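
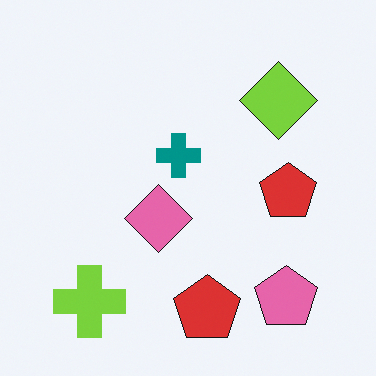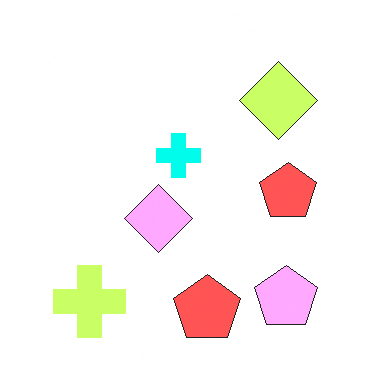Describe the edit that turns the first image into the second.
Substantially brightened.

Every pixel — background and shapes alike — is uniformly brightened.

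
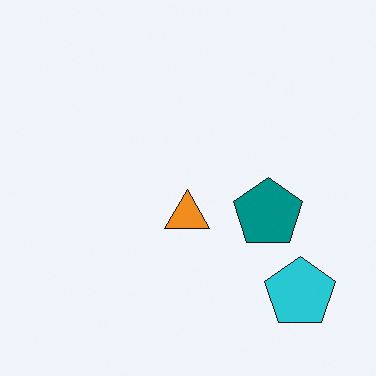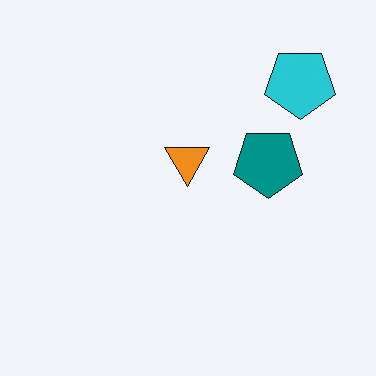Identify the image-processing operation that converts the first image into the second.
Flipped vertically (top ↔ bottom).

The cyan pentagon is in the bottom-right of the first image and the top-right of the second — shapes on opposite sides of the horizontal midline have swapped in a mirror flip.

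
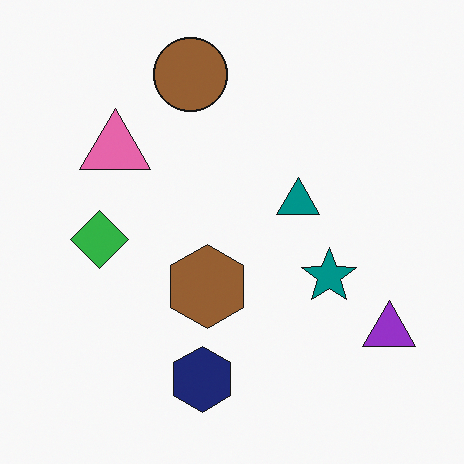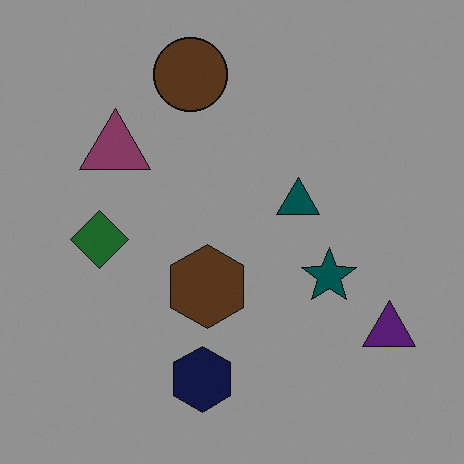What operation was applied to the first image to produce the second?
It was substantially darkened.

Every pixel — background and shapes alike — is uniformly darkened.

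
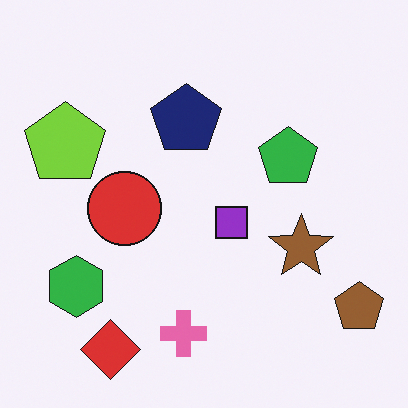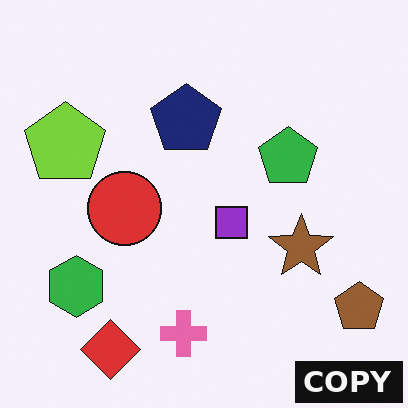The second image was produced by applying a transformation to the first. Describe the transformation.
It was watermarked with the text "COPY" in the lower-right corner.

A dark label reading "COPY" appears in the lower-right corner.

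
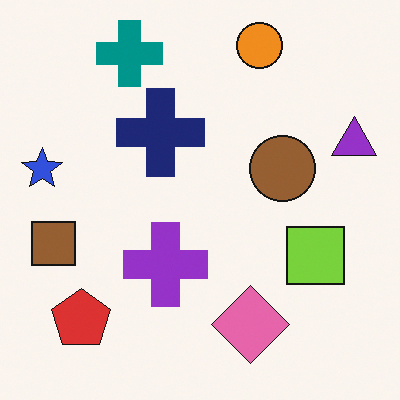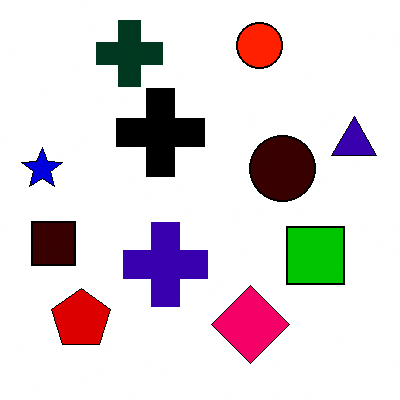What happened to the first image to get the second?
It was boosted in contrast.

Tones are pushed away from mid-grey across the whole image — a global contrast change.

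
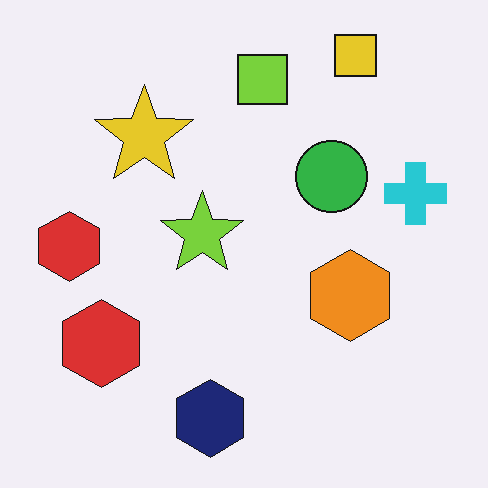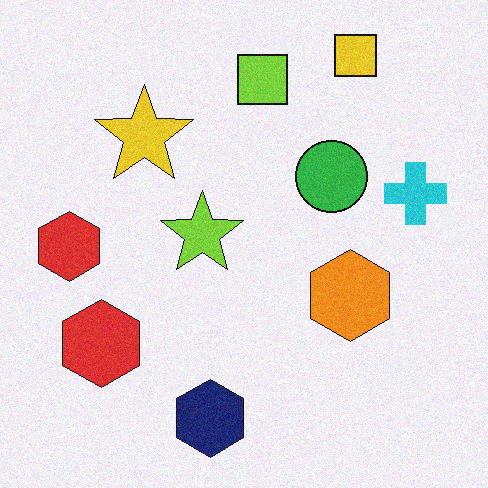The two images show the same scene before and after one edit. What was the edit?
The second image is the first degraded with light additive noise.

Random speckle covers the whole image, including the flat background.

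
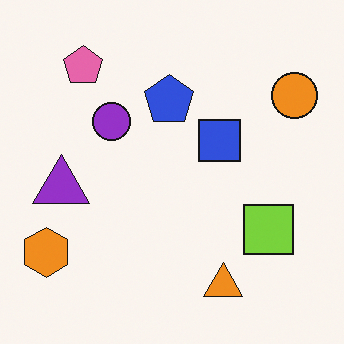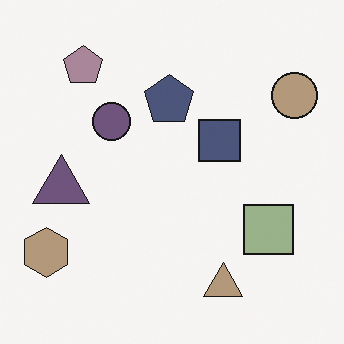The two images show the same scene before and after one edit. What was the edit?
The transformation is: made much more muted (saturation change).

All colors are more muted and greyish — a global saturation change.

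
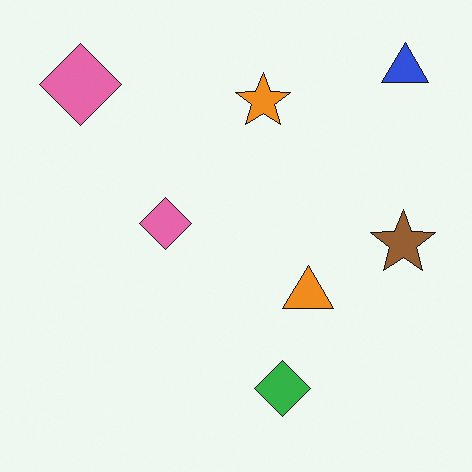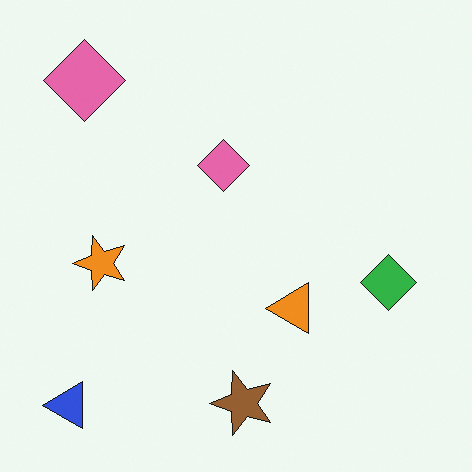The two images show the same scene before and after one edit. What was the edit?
This is the original image transposed (reflected across the top-left ↔ bottom-right diagonal).

Shapes have swapped their row and column positions — what was in the top-right is now in the bottom-left — a diagonal reflection.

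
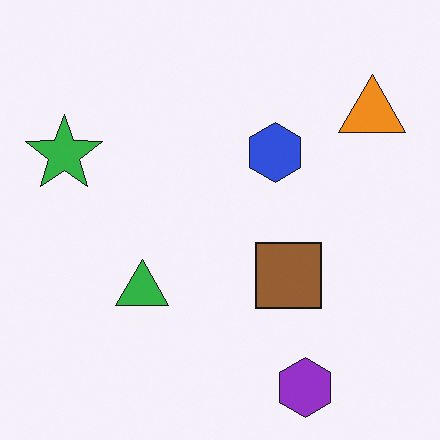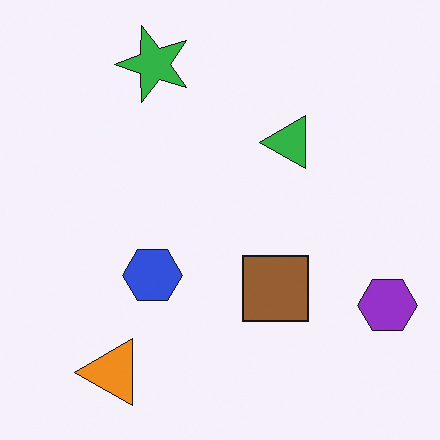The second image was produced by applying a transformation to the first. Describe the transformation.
The transformation is: transposed (reflected across the top-left ↔ bottom-right diagonal).

Shapes have swapped their row and column positions — what was in the top-right is now in the bottom-left — a diagonal reflection.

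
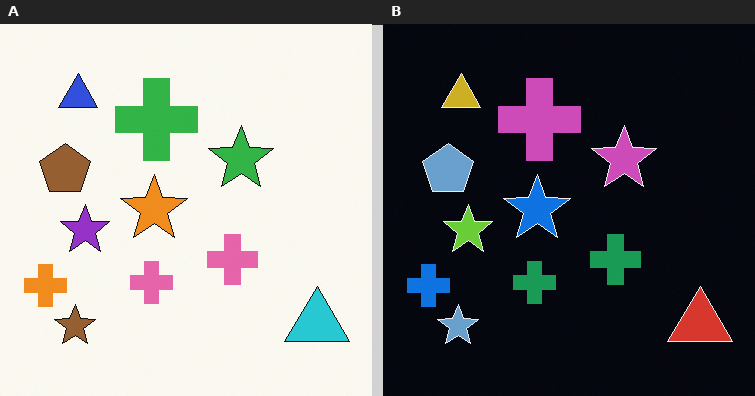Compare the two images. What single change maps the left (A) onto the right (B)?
It was color-inverted (negative).

The light background has become dark and every shape's color is its complement — a photographic negative.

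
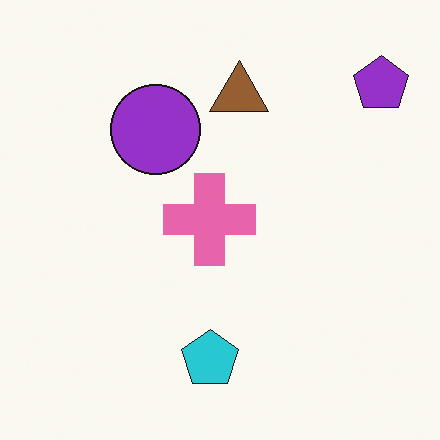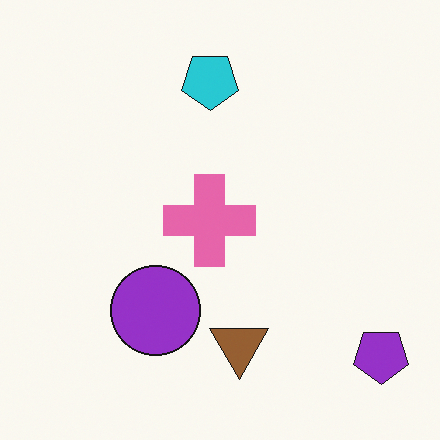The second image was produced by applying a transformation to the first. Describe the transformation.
Flipped vertically (top ↔ bottom).

The cyan pentagon is in the bottom of the first image and the top of the second — shapes on opposite sides of the horizontal midline have swapped in a mirror flip.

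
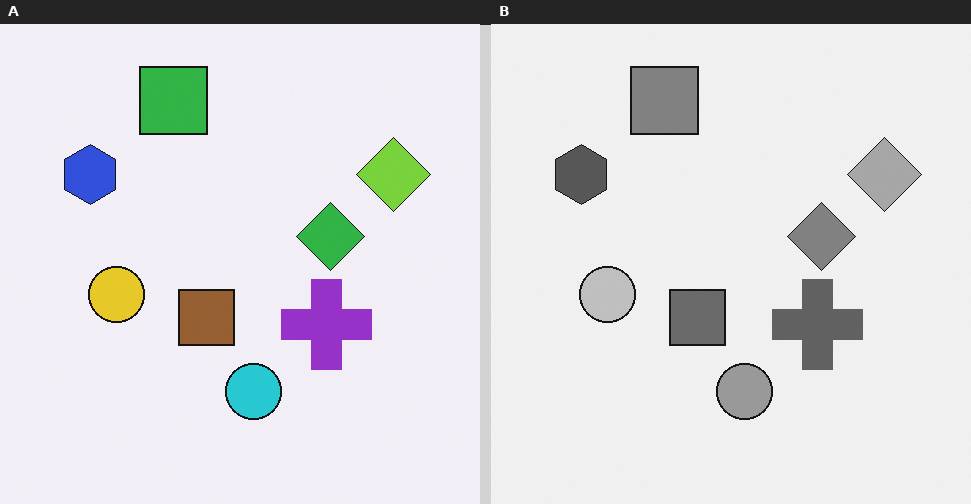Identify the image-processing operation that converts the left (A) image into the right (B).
The right (B) image is the left (A) converted to grayscale.

All color is removed — every shape is now a shade of grey.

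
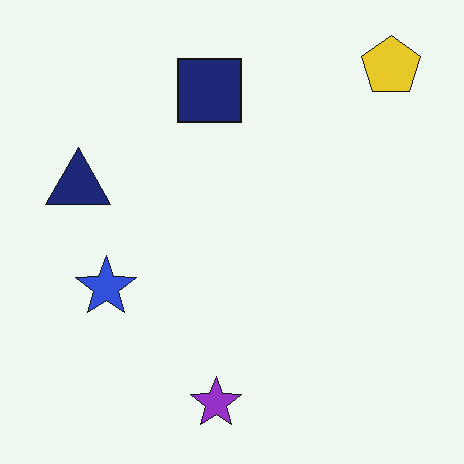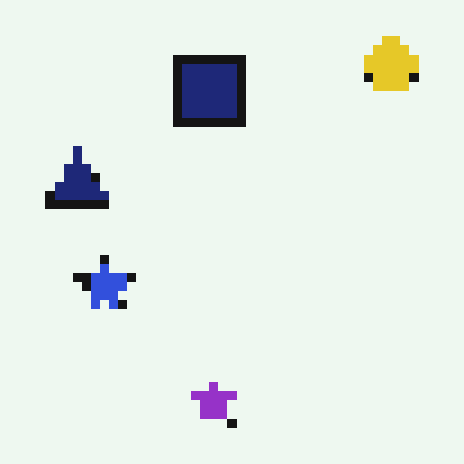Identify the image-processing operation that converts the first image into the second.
The second image is the first heavily pixelated into large blocks.

Shapes are reduced to large square blocks; fine edges and outlines are lost — a downscale-then-upscale (mosaic) effect.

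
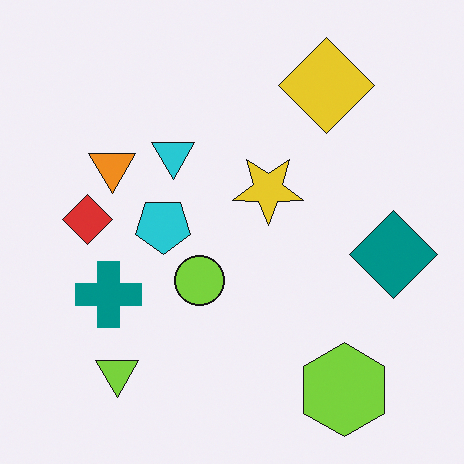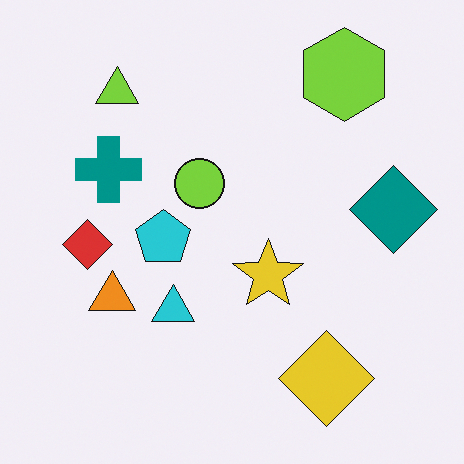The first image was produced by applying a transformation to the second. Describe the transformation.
The image was flipped vertically (top ↔ bottom).

The lime hexagon is in the top-right of the second image and the bottom-right of the first — shapes on opposite sides of the horizontal midline have swapped in a mirror flip.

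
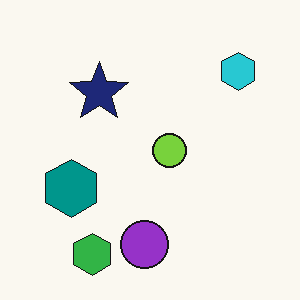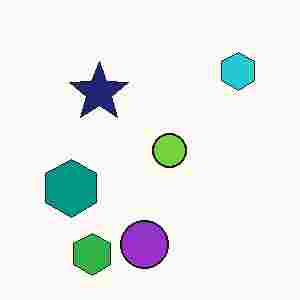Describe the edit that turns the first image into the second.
The second image is the first heavily JPEG-compressed with obvious blocking artifacts.

Blocky 8×8 compression artifacts appear around shape edges and the flat background shows ringing — characteristic JPEG degradation.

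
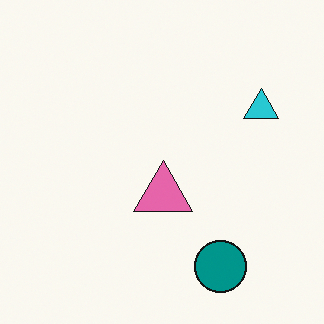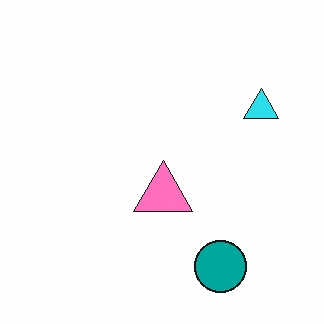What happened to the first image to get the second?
Slightly brightened.

Every pixel — background and shapes alike — is uniformly brightened.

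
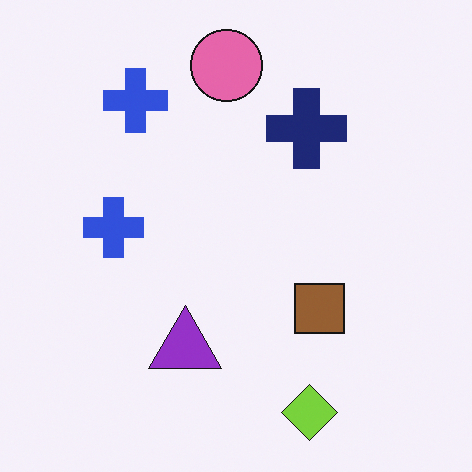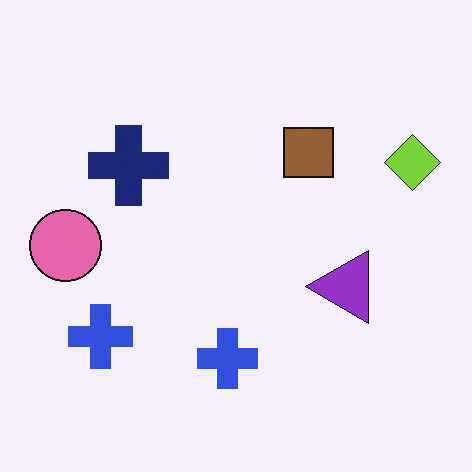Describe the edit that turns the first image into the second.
It was rotated 90° counter-clockwise.

The lime diamond sits in the bottom of the first image and the right of the second — consistent with a whole-image 90° counter-clockwise rotation.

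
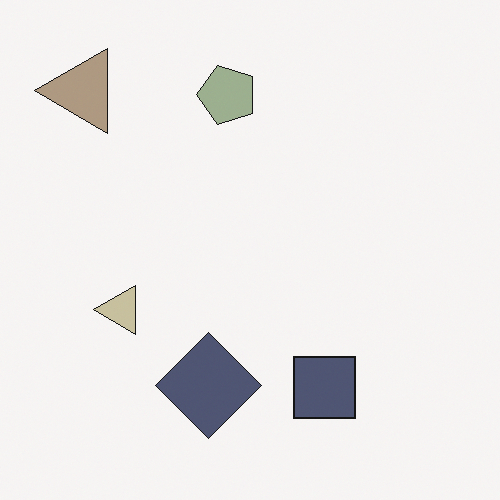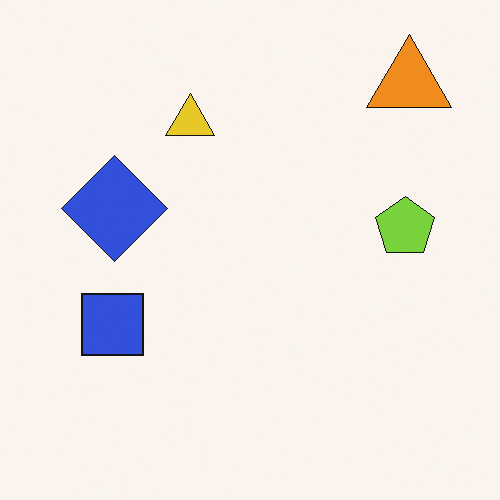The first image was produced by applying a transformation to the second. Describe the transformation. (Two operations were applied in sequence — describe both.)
The first image is the second rotated 90° counter-clockwise, then made much more muted (saturation change).

The orange triangle sits in the top-right of the second image and the top-left of the first — consistent with a whole-image 90° counter-clockwise rotation. All colors are more muted and greyish — a global saturation change.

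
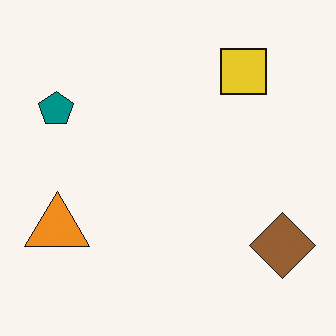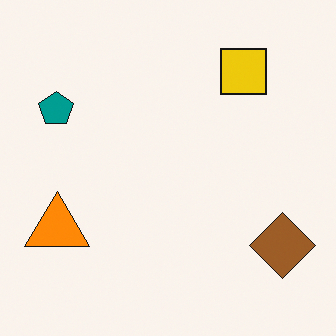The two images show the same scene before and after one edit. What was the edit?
The transformation is: slightly oversaturated.

All colors are more vivid — a global saturation change.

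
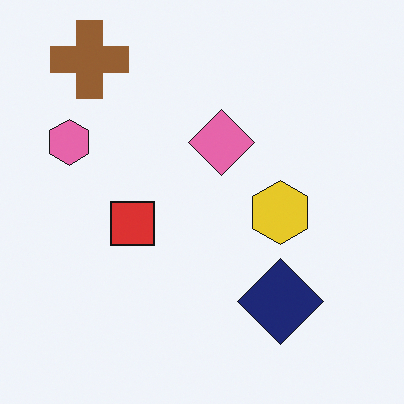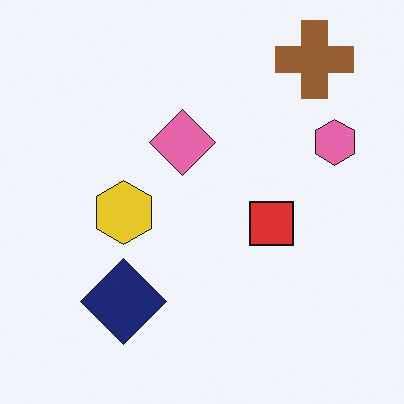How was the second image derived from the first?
The image was flipped horizontally (left ↔ right).

The pink hexagon is in the left of the first image and the right of the second — shapes on opposite sides of the vertical midline have swapped in a mirror flip.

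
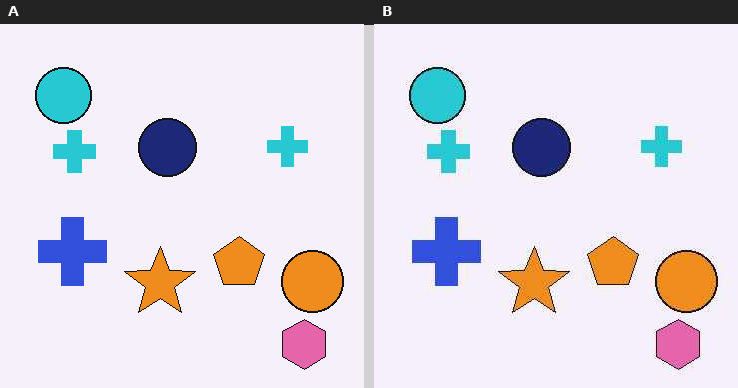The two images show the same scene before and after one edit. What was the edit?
The image was given moderate JPEG compression.

Blocky 8×8 compression artifacts appear around shape edges and the flat background shows ringing — characteristic JPEG degradation.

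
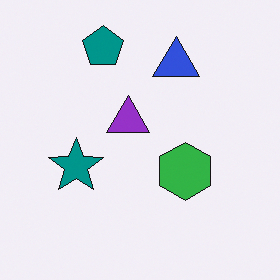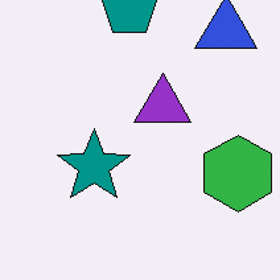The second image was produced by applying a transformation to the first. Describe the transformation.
Cropped slightly and scaled back up.

The visible shapes are larger and the field of view is narrower; shapes near the original edges may be partly or wholly outside the frame — a crop-and-rescale.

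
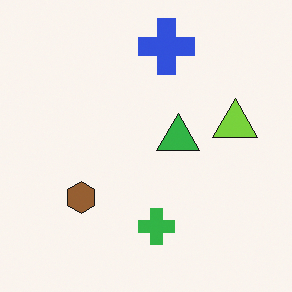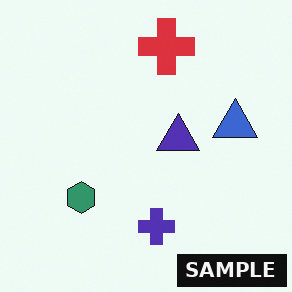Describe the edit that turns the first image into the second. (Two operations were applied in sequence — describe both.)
This is the original image hue-shifted through roughly a third of the color wheel, then watermarked with the text "SAMPLE" in the lower-right corner.

Every shape's color has rotated by the same amount around the hue wheel — a uniform hue shift. A dark label reading "SAMPLE" appears in the lower-right corner.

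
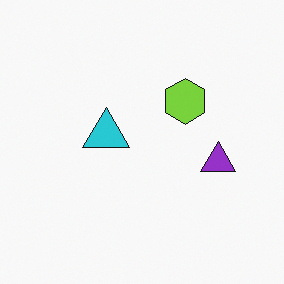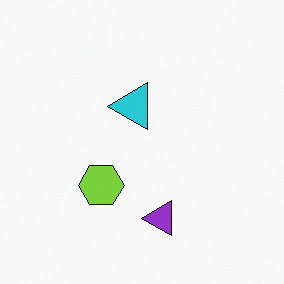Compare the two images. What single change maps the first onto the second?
The image was transposed (reflected across the top-left ↔ bottom-right diagonal).

Shapes have swapped their row and column positions — what was in the top-right is now in the bottom-left — a diagonal reflection.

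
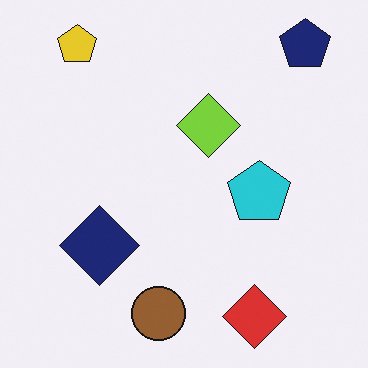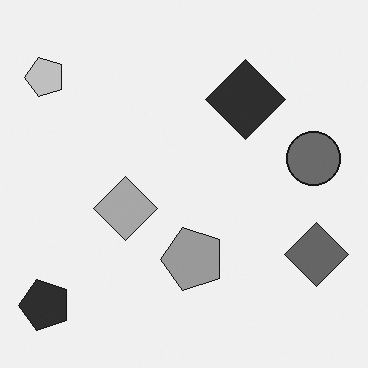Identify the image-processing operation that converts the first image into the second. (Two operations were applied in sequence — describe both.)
This is the original image transposed (reflected across the top-left ↔ bottom-right diagonal), then converted to grayscale.

Shapes have swapped their row and column positions — what was in the top-right is now in the bottom-left — a diagonal reflection. All color is removed — every shape is now a shade of grey.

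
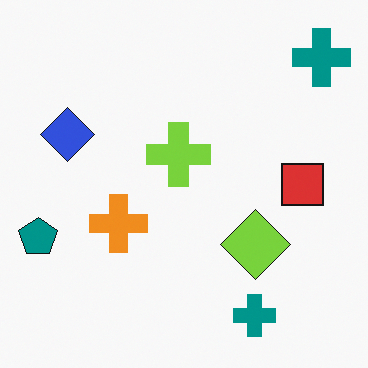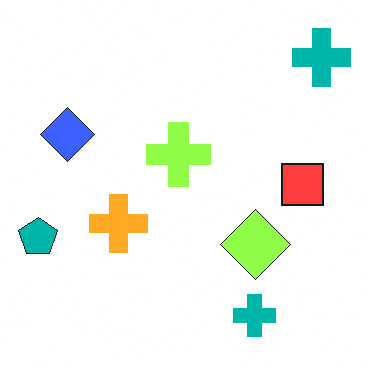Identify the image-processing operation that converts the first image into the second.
This is the original image brightened a little.

Every pixel — background and shapes alike — is uniformly brightened.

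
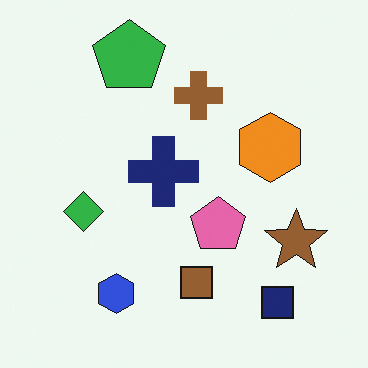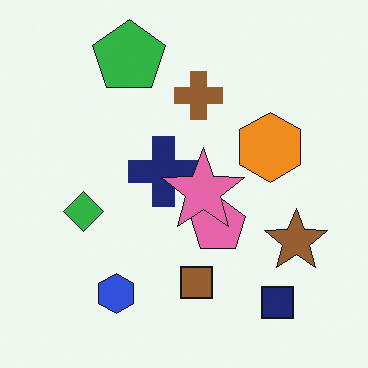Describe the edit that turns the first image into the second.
Overlaid with an additional pink star.

A pink star appears in the second image that is absent from the first.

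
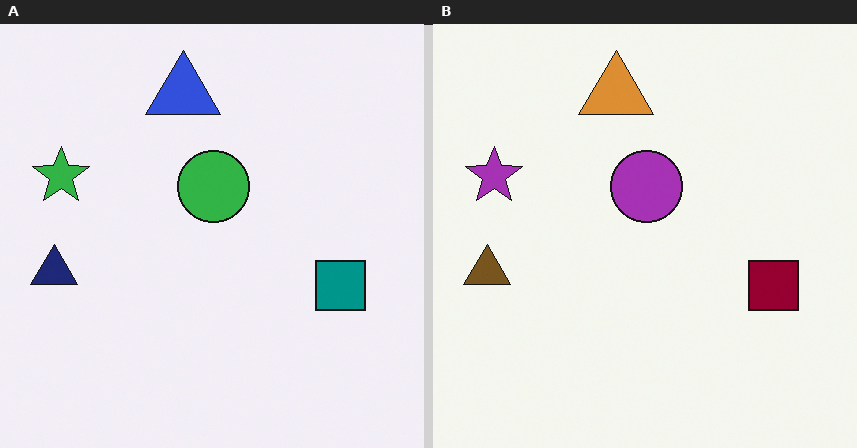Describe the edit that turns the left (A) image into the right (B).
The transformation is: hue-shifted by a large amount.

Every shape's color has rotated by the same amount around the hue wheel — a uniform hue shift.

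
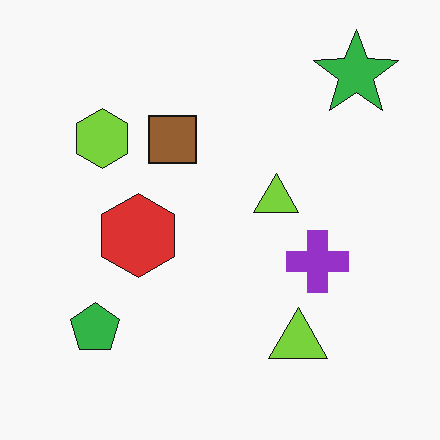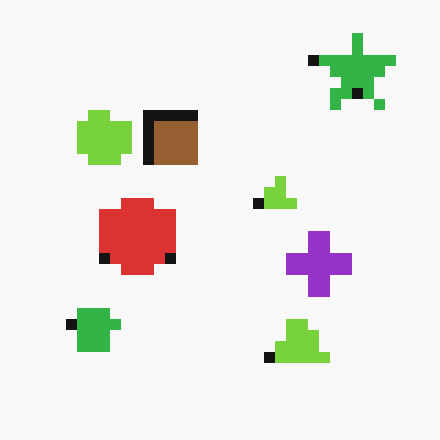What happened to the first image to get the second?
This is the original image coarsely pixelated.

Shapes are reduced to large square blocks; fine edges and outlines are lost — a downscale-then-upscale (mosaic) effect.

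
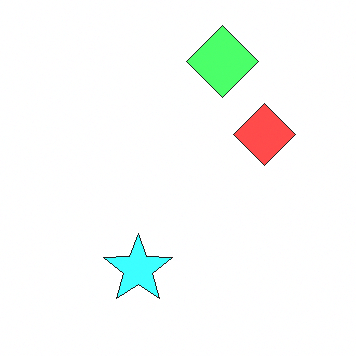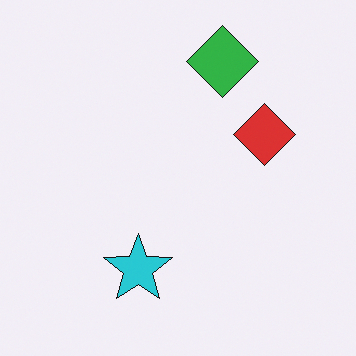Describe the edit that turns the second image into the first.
This is the original image substantially brightened.

Every pixel — background and shapes alike — is uniformly brightened.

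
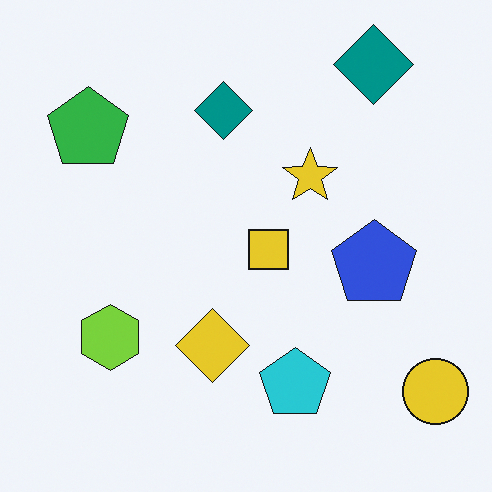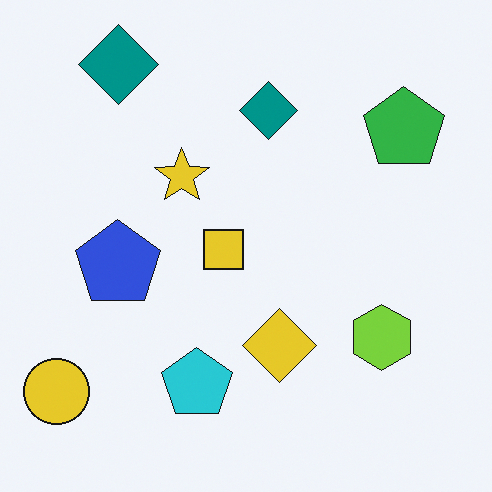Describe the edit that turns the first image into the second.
The second image is the first flipped horizontally (left ↔ right).

The yellow circle is in the bottom-right of the first image and the bottom-left of the second — shapes on opposite sides of the vertical midline have swapped in a mirror flip.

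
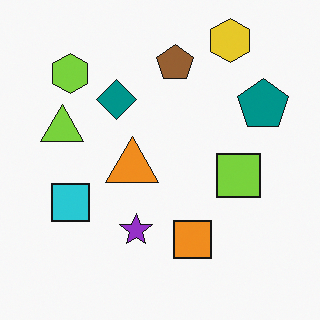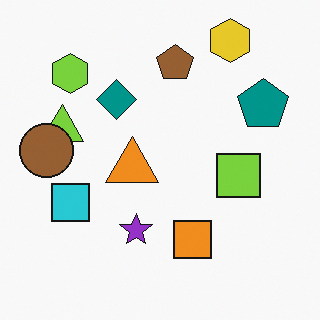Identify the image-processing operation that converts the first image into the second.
The image was overlaid with an additional brown circle.

A brown circle appears in the second image that is absent from the first.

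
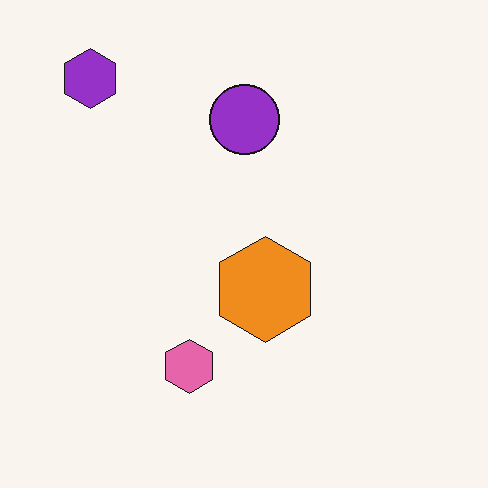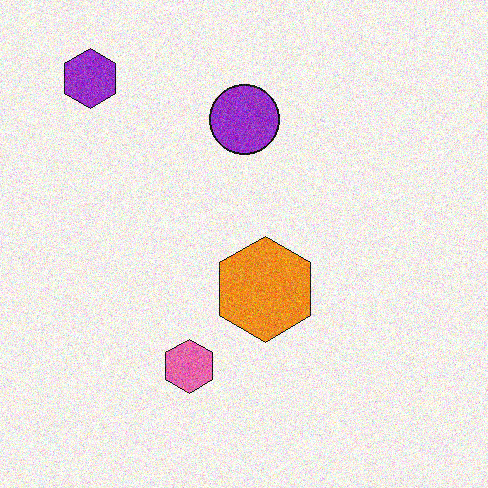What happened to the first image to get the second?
This is the original image degraded with moderate additive noise.

Random speckle covers the whole image, including the flat background.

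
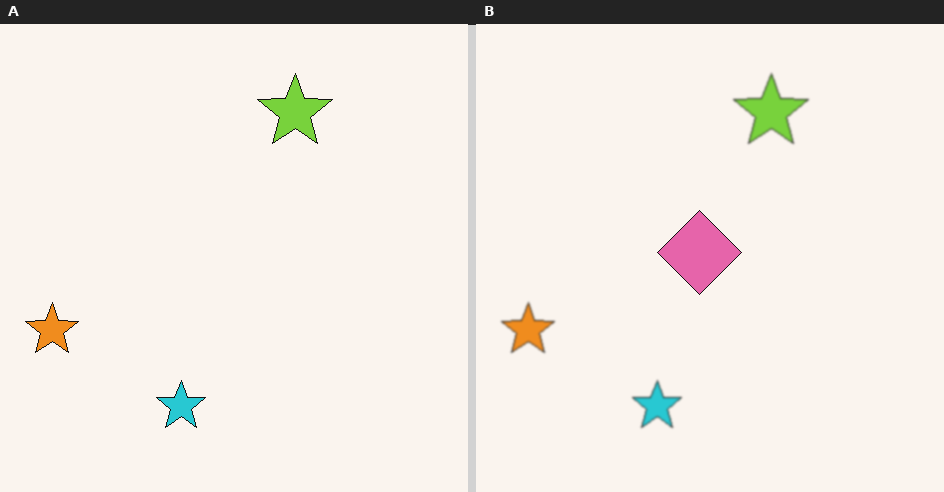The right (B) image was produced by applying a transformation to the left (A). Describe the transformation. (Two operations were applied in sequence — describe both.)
The image was given a subtle gaussian blur, then overlaid with an additional pink diamond.

Shape edges and outlines are uniformly softened across the whole image. A pink diamond appears in the right (B) image that is absent from the left (A).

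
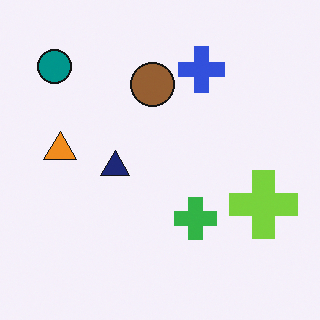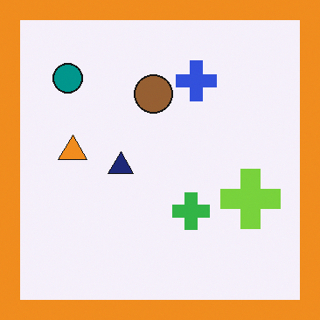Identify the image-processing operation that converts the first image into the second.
Framed with a orange border.

A solid orange frame runs around the edge of the second image, with the content slightly shrunk inside it.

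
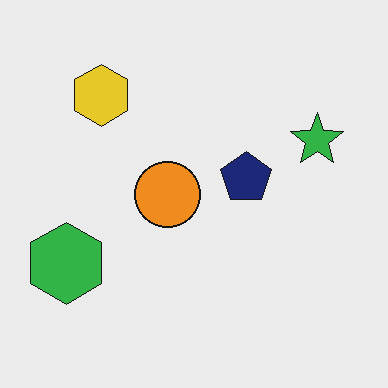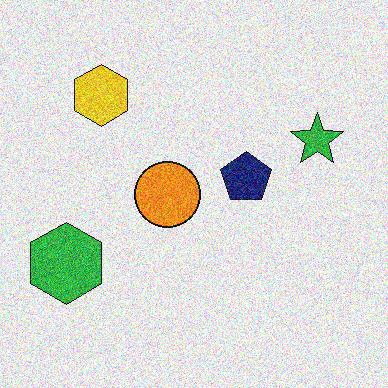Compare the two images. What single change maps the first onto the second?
Degraded with a thick layer of grain.

Random speckle covers the whole image, including the flat background.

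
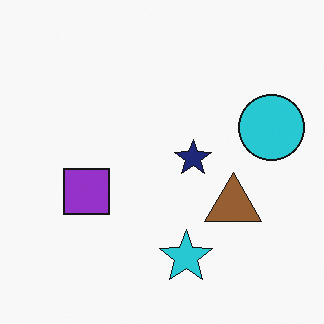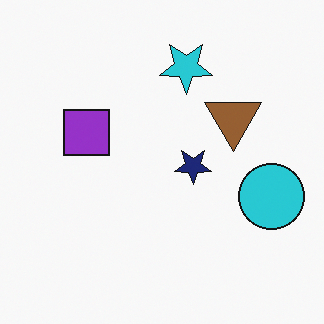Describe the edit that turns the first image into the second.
The image was flipped vertically (top ↔ bottom).

The cyan star is in the bottom of the first image and the top of the second — shapes on opposite sides of the horizontal midline have swapped in a mirror flip.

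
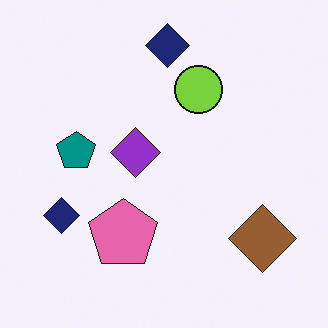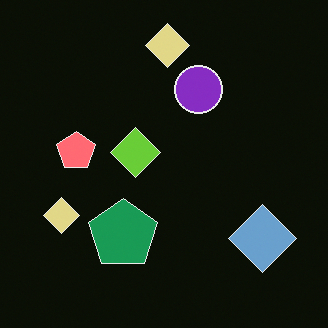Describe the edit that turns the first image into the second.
Color-inverted (negative).

The light background has become dark and every shape's color is its complement — a photographic negative.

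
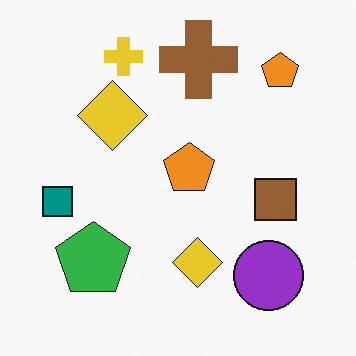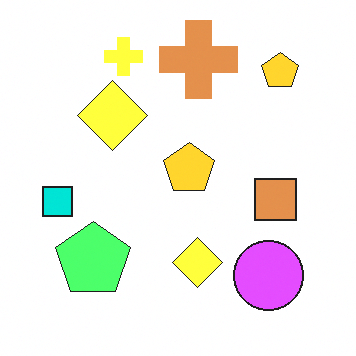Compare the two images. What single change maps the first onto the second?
Brightened a lot.

Every pixel — background and shapes alike — is uniformly brightened.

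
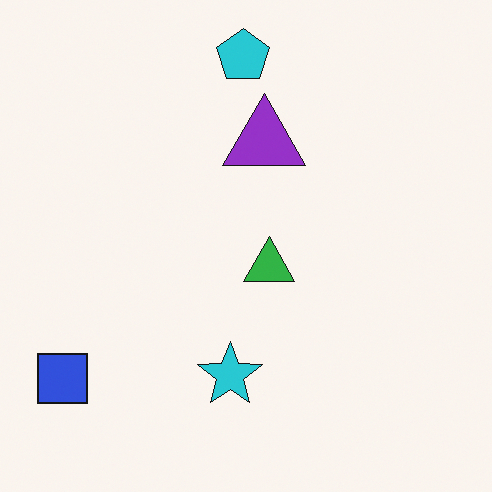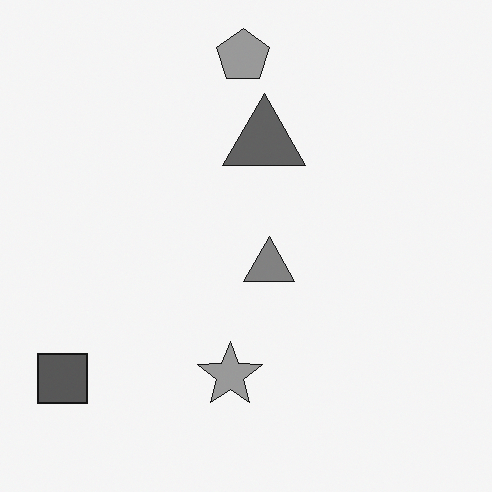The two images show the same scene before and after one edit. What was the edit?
This is the original image converted to grayscale.

All color is removed — every shape is now a shade of grey.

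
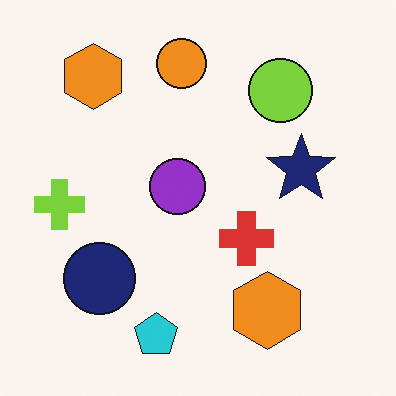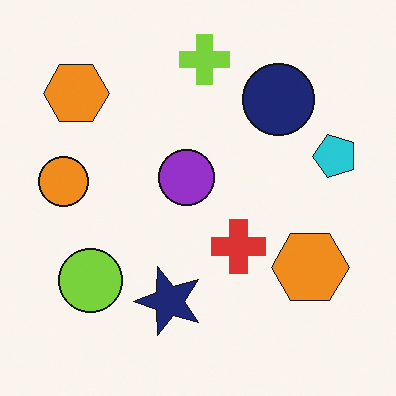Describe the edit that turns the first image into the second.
It was transposed (reflected across the top-left ↔ bottom-right diagonal).

Shapes have swapped their row and column positions — what was in the top-right is now in the bottom-left — a diagonal reflection.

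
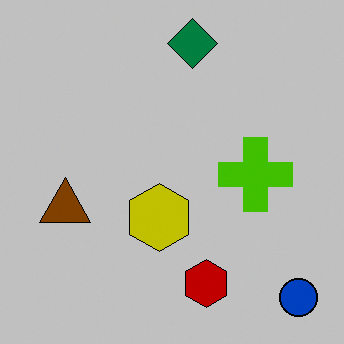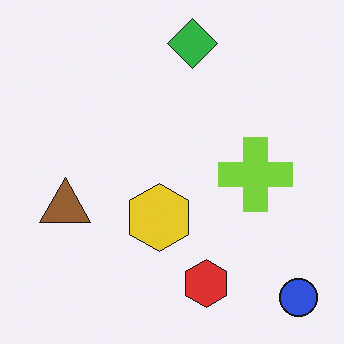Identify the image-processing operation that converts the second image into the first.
This is the original image aggressively posterized.

Each flat color has snapped to a coarser quantized level — most visibly, the near-white background has dropped to a flat grey.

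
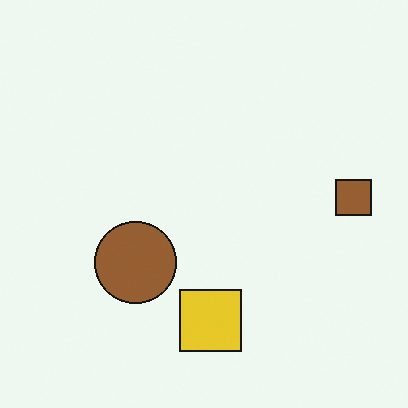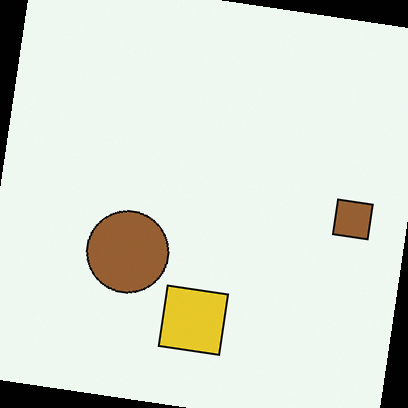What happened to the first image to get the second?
The transformation is: rotated clockwise by a slight angle.

Every shape is tilted by the same angle and the image corners show triangular fill wedges — a whole-image rotation by a non-right angle.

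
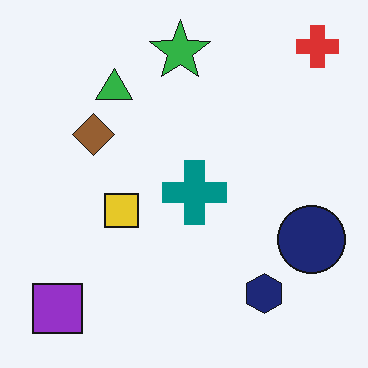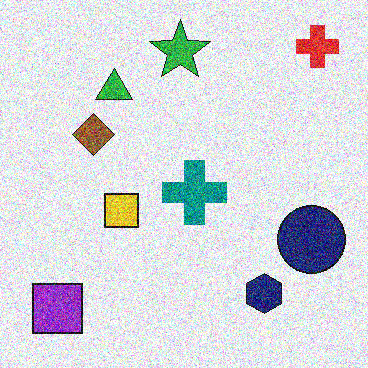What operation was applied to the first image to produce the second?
The transformation is: degraded with strong gaussian noise.

Random speckle covers the whole image, including the flat background.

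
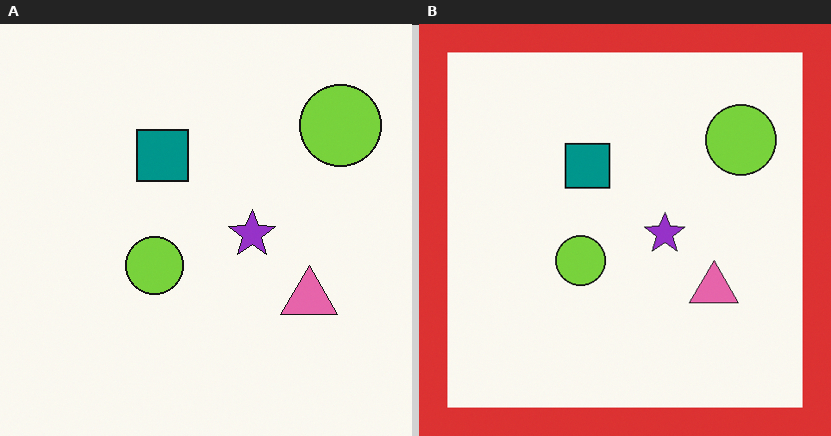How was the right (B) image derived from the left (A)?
It was framed with a red border.

A solid red frame runs around the edge of the right (B) image, with the content slightly shrunk inside it.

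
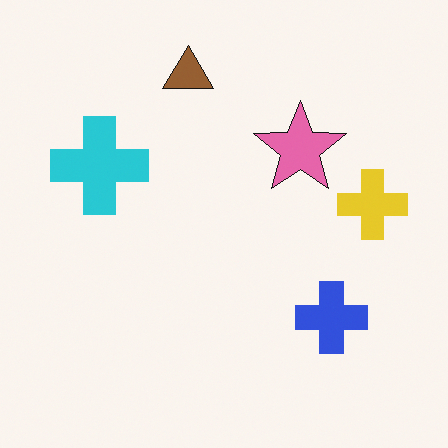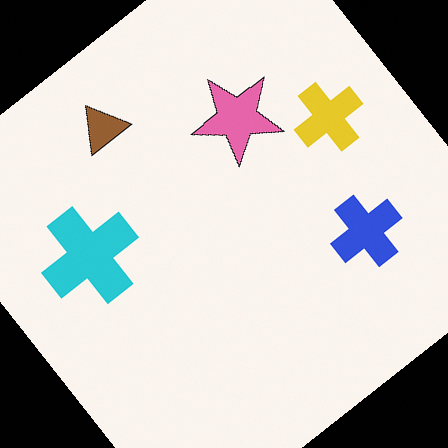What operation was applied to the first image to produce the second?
The transformation is: rotated counter-clockwise by a large amount — several tens of degrees.

Every shape is tilted by the same angle and the image corners show triangular fill wedges — a whole-image rotation by a non-right angle.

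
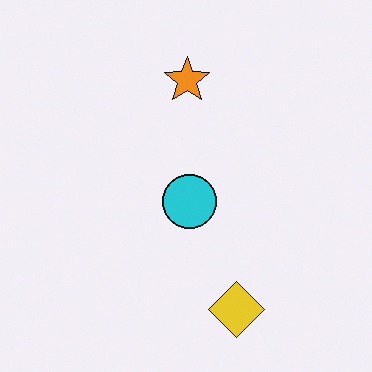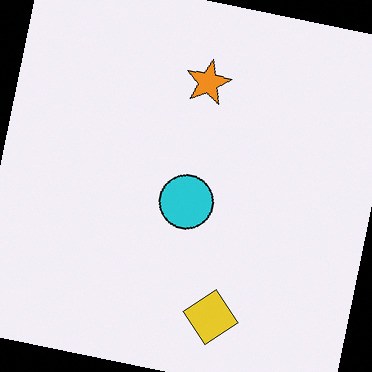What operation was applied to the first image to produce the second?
This is the original image rotated clockwise by a few degrees.

Every shape is tilted by the same angle and the image corners show triangular fill wedges — a whole-image rotation by a non-right angle.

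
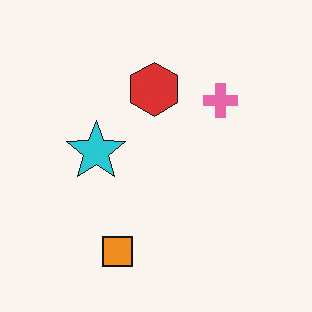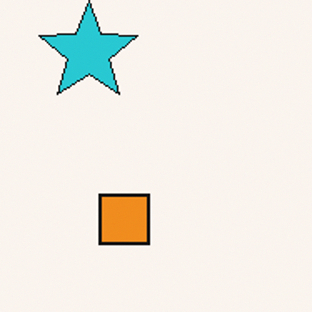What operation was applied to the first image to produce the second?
This is the original image cropped tightly and scaled back up.

The visible shapes are larger and the field of view is narrower; shapes near the original edges may be partly or wholly outside the frame — a crop-and-rescale.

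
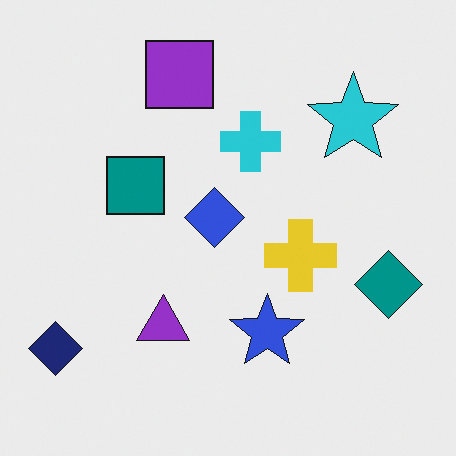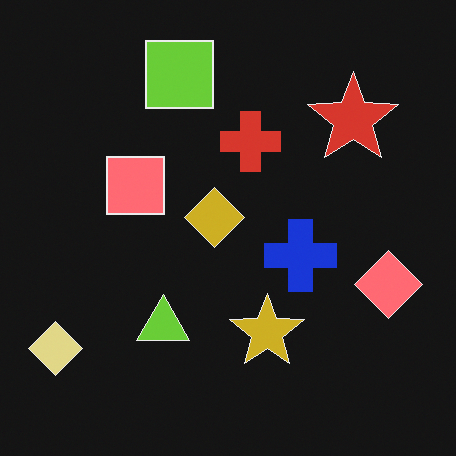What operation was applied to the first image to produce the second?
The transformation is: color-inverted (negative).

The light background has become dark and every shape's color is its complement — a photographic negative.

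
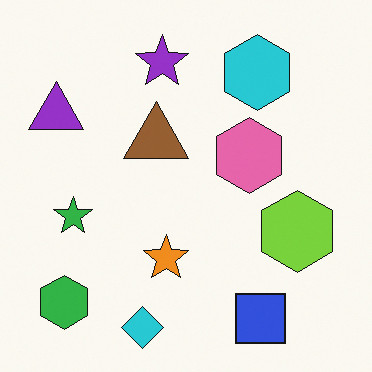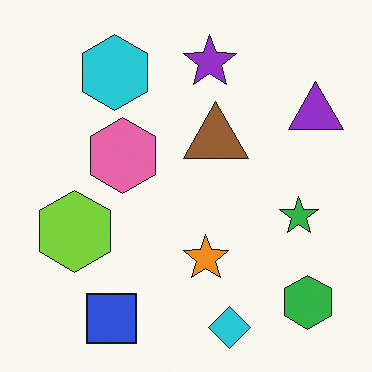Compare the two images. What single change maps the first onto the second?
It was flipped horizontally (left ↔ right).

The purple triangle is in the top-left of the first image and the top-right of the second — shapes on opposite sides of the vertical midline have swapped in a mirror flip.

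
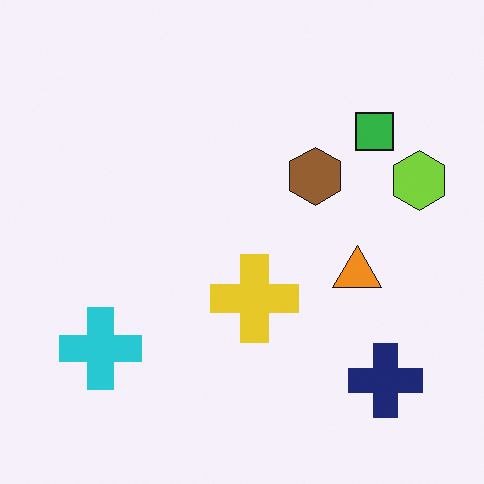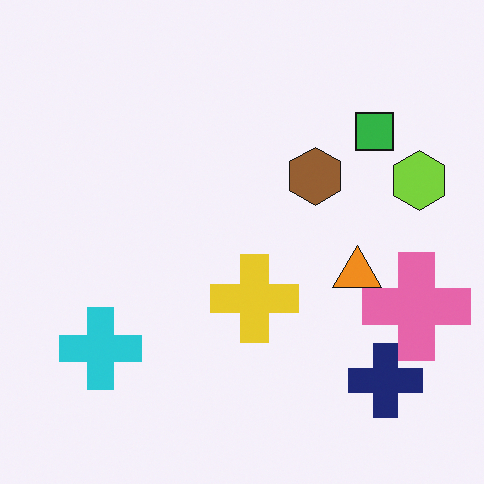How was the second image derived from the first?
This is the original image overlaid with an additional pink cross.

A pink cross appears in the second image that is absent from the first.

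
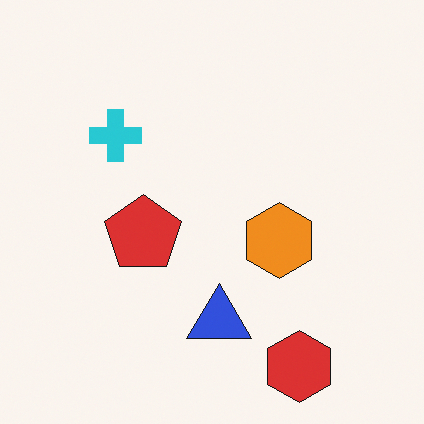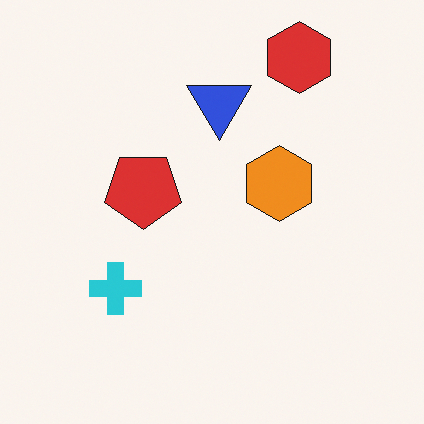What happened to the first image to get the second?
It was flipped vertically (top ↔ bottom).

The red hexagon is in the bottom-right of the first image and the top-right of the second — shapes on opposite sides of the horizontal midline have swapped in a mirror flip.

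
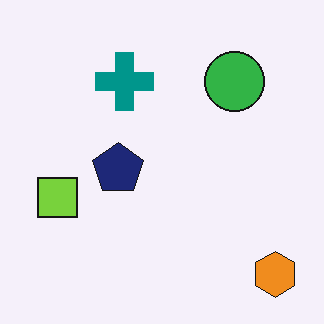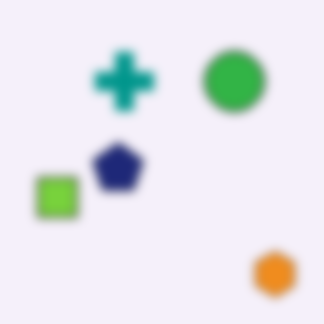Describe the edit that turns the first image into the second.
The transformation is: strongly gaussian-blurred.

Shape edges and outlines are uniformly softened across the whole image.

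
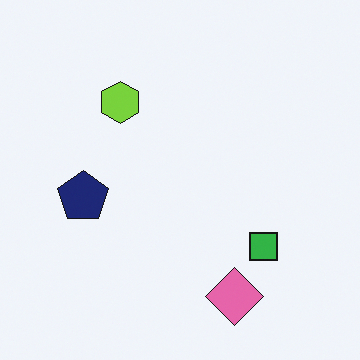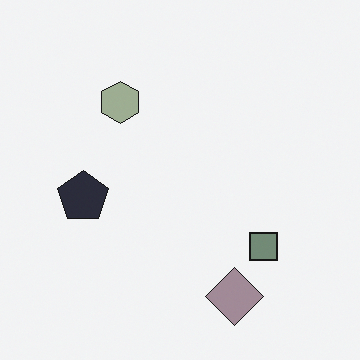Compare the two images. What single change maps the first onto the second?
The image was made much more muted (saturation change).

All colors are more muted and greyish — a global saturation change.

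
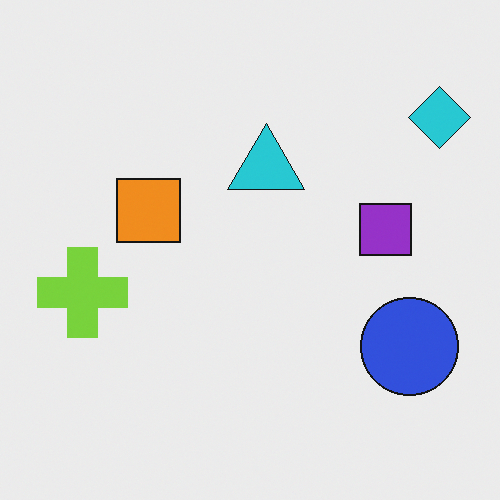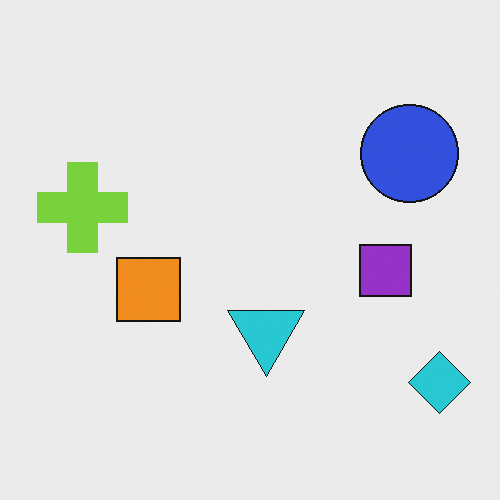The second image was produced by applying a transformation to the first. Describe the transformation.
The transformation is: flipped vertically (top ↔ bottom).

The cyan diamond is in the top-right of the first image and the bottom-right of the second — shapes on opposite sides of the horizontal midline have swapped in a mirror flip.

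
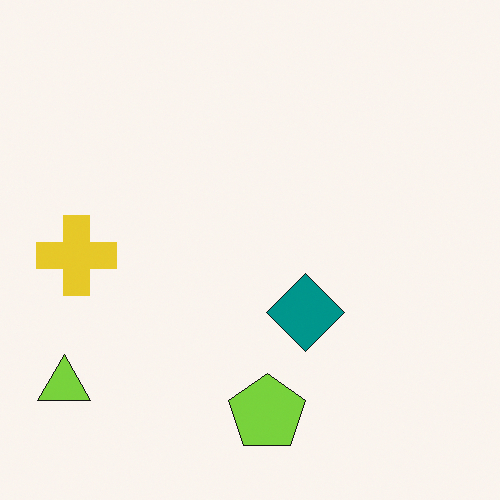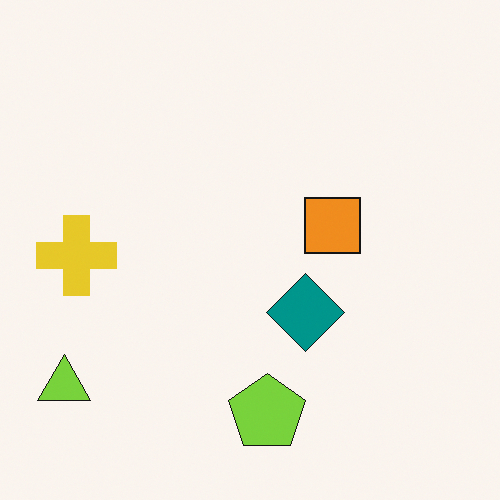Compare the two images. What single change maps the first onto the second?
The transformation is: overlaid with an additional orange square.

An orange square appears in the second image that is absent from the first.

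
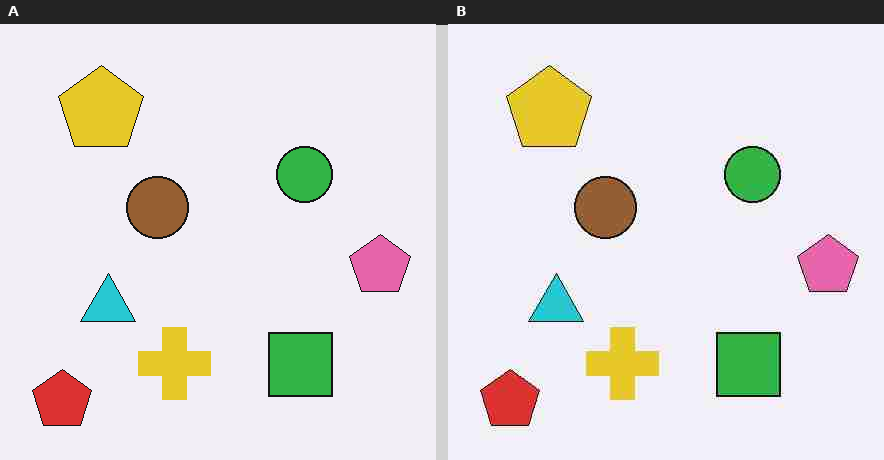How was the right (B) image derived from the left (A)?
Degraded with heavy JPEG compression.

Blocky 8×8 compression artifacts appear around shape edges and the flat background shows ringing — characteristic JPEG degradation.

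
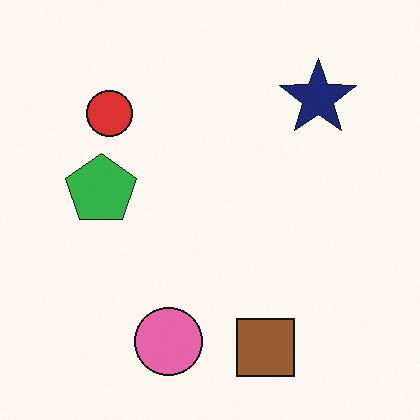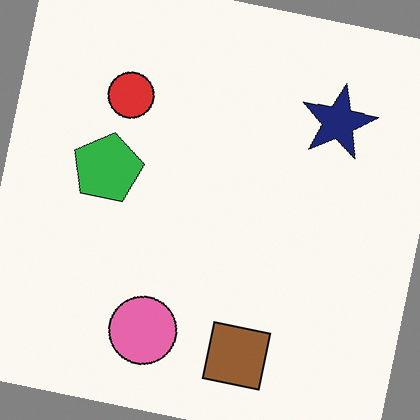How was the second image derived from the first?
It was rotated clockwise by a few degrees.

Every shape is tilted by the same angle and the image corners show triangular fill wedges — a whole-image rotation by a non-right angle.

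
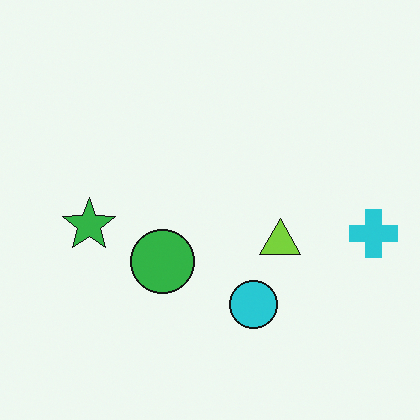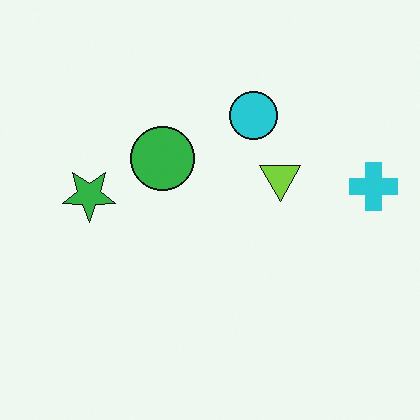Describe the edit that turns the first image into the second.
This is the original image flipped vertically (top ↔ bottom).

The cyan circle is in the bottom of the first image and the top of the second — shapes on opposite sides of the horizontal midline have swapped in a mirror flip.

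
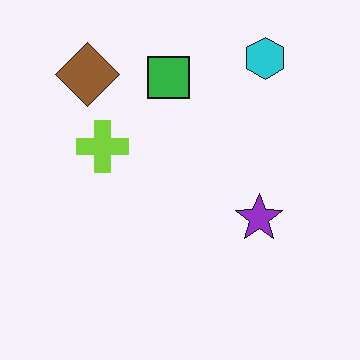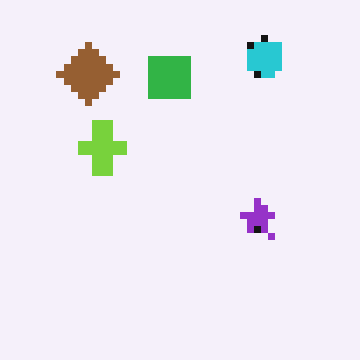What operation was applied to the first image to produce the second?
Pixelated into visible square blocks.

Shapes are reduced to large square blocks; fine edges and outlines are lost — a downscale-then-upscale (mosaic) effect.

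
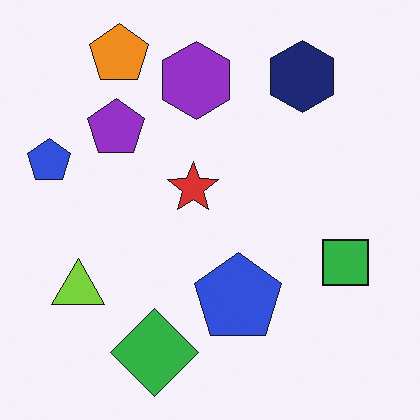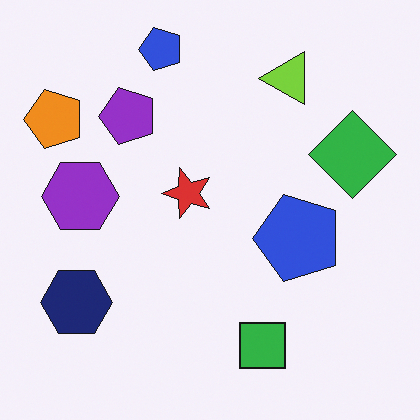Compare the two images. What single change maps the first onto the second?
The second image is the first transposed (reflected across the top-left ↔ bottom-right diagonal).

Shapes have swapped their row and column positions — what was in the top-right is now in the bottom-left — a diagonal reflection.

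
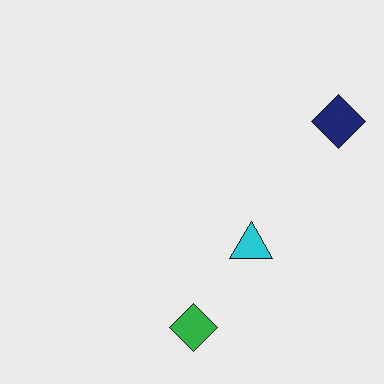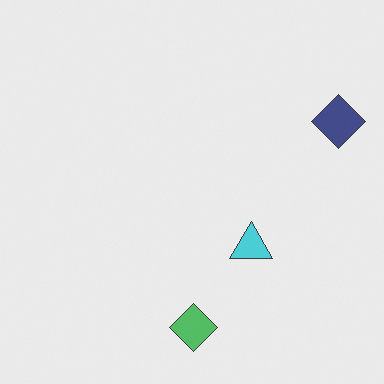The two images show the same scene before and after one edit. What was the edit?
The second image is the first given slightly reduced contrast.

Tones are pushed toward mid-grey across the whole image — a global contrast change.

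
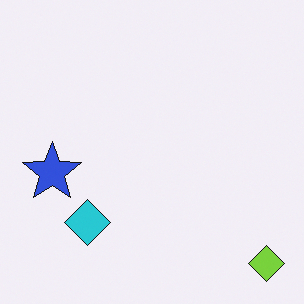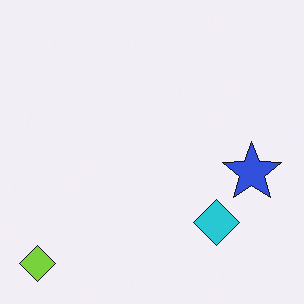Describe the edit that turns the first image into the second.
Flipped horizontally (left ↔ right).

The lime diamond is in the bottom-right of the first image and the bottom-left of the second — shapes on opposite sides of the vertical midline have swapped in a mirror flip.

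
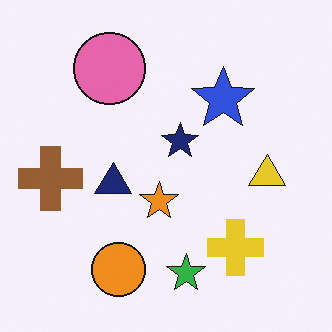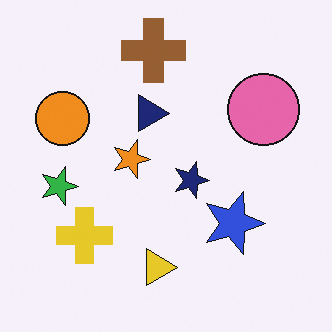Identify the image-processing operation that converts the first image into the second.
The image was rotated 90° clockwise.

The brown cross sits in the left of the first image and the top of the second — consistent with a whole-image 90° clockwise rotation.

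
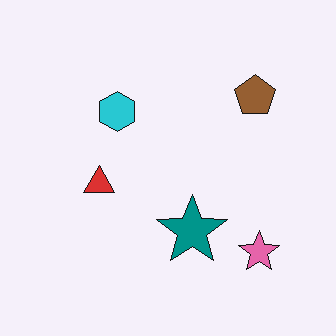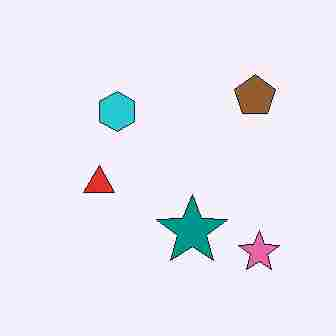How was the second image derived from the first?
Degraded with heavy JPEG compression.

Blocky 8×8 compression artifacts appear around shape edges and the flat background shows ringing — characteristic JPEG degradation.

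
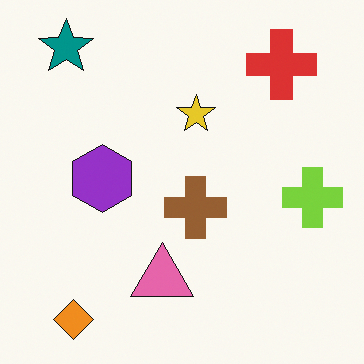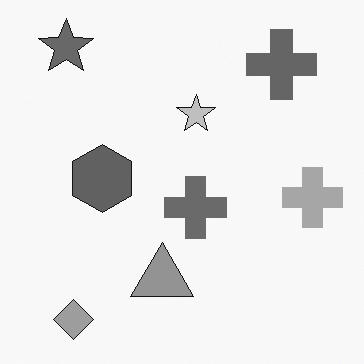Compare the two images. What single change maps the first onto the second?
It was converted to grayscale.

All color is removed — every shape is now a shade of grey.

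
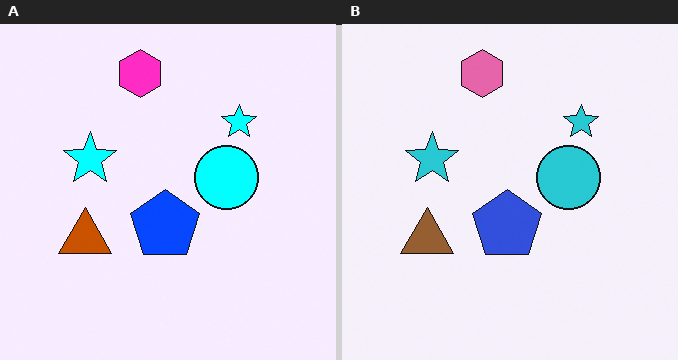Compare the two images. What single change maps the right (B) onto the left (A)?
The left (A) image is the right (B) heavily oversaturated.

All colors are more vivid — a global saturation change.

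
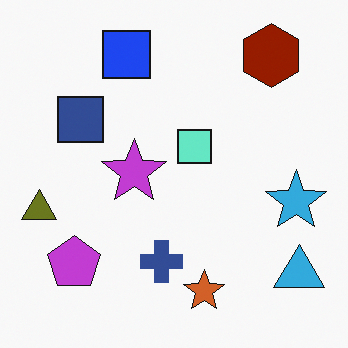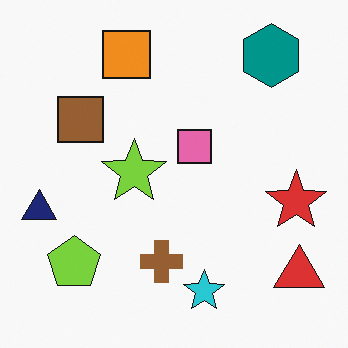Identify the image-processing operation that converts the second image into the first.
The image was hue-shifted by a large amount.

Every shape's color has rotated by the same amount around the hue wheel — a uniform hue shift.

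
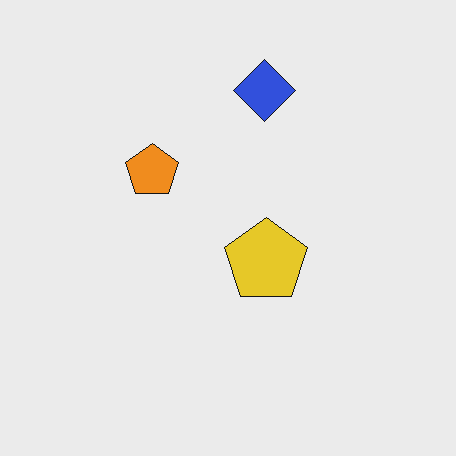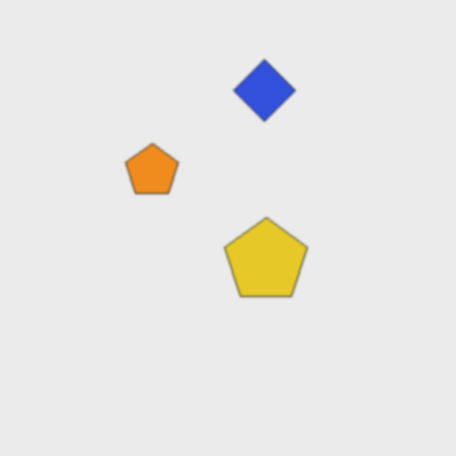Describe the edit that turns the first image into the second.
It was lightly blurred.

Shape edges and outlines are uniformly softened across the whole image.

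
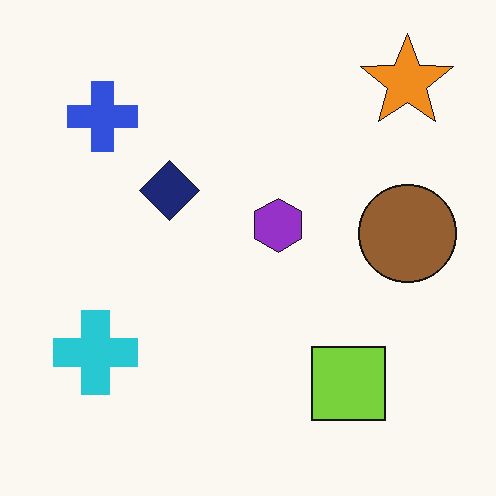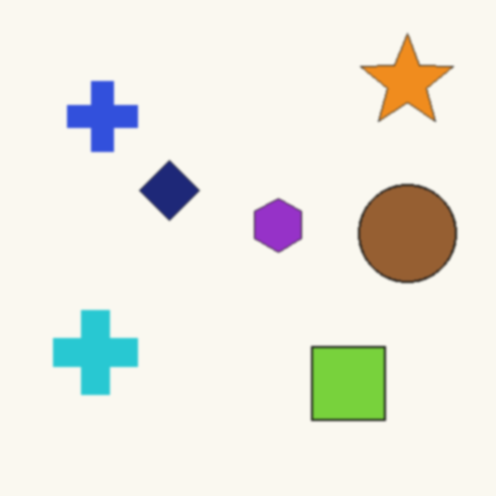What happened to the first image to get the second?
Slightly softened.

Shape edges and outlines are uniformly softened across the whole image.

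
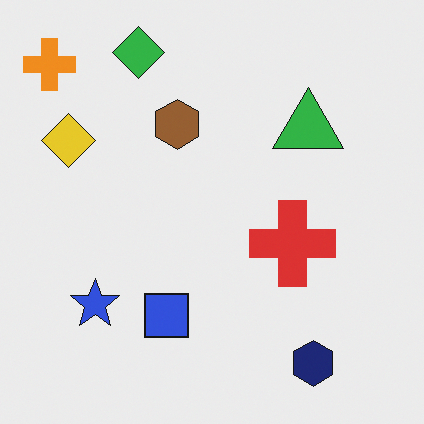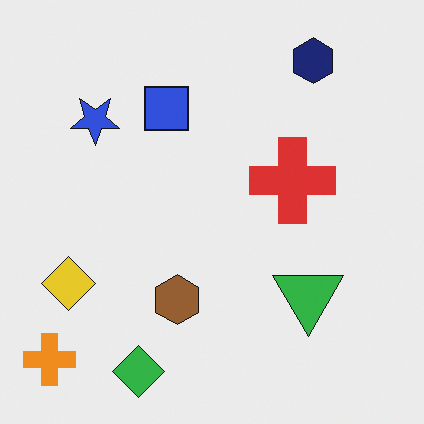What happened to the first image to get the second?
Flipped vertically (top ↔ bottom).

The green diamond is in the top-left of the first image and the bottom-left of the second — shapes on opposite sides of the horizontal midline have swapped in a mirror flip.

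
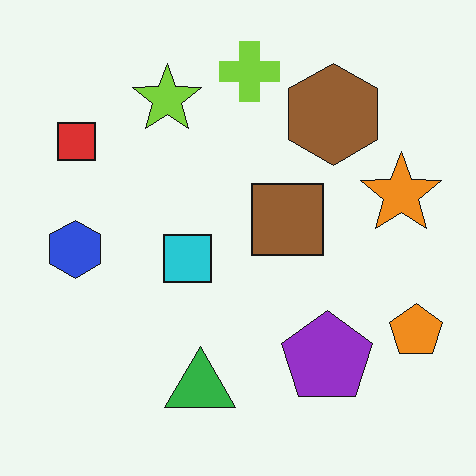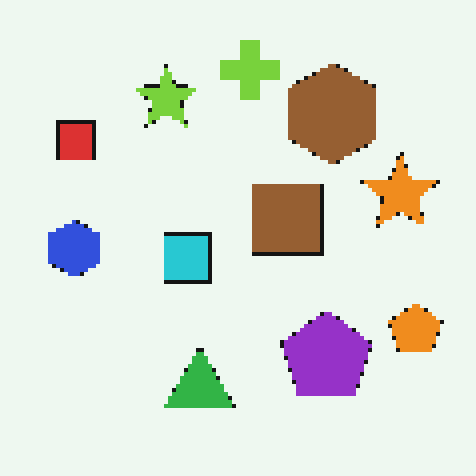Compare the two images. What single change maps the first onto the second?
The transformation is: lightly pixelated (a mild mosaic effect).

Shapes are reduced to large square blocks; fine edges and outlines are lost — a downscale-then-upscale (mosaic) effect.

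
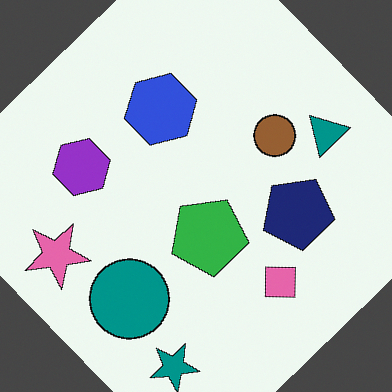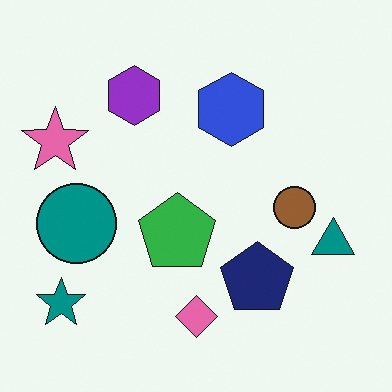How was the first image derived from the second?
The transformation is: rotated counter-clockwise by a large amount — several tens of degrees.

Every shape is tilted by the same angle and the image corners show triangular fill wedges — a whole-image rotation by a non-right angle.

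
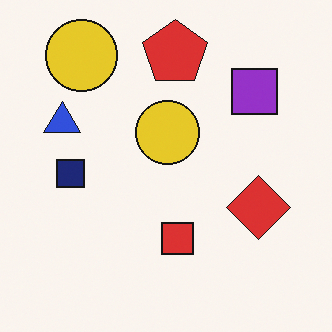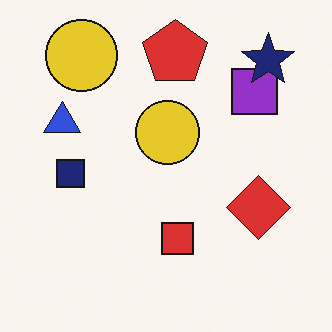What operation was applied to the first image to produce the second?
The image was overlaid with an additional navy star.

A navy star appears in the second image that is absent from the first.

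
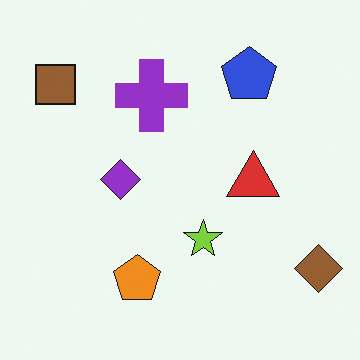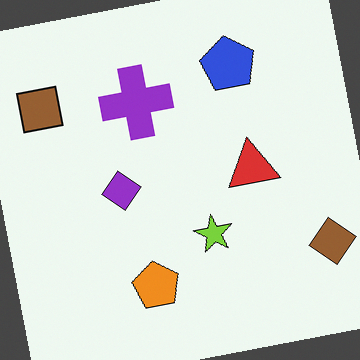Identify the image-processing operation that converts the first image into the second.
It was rotated counter-clockwise by a small amount.

Every shape is tilted by the same angle and the image corners show triangular fill wedges — a whole-image rotation by a non-right angle.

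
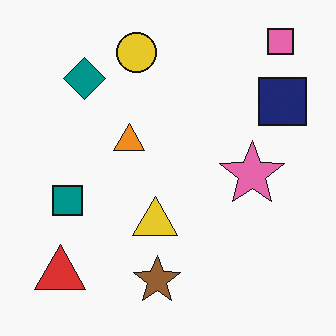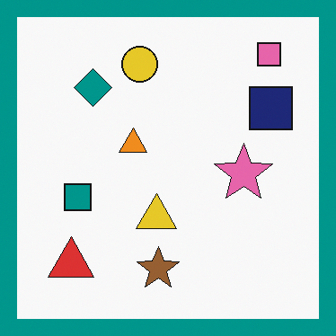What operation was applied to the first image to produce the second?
The second image is the first framed with a teal border.

A solid teal frame runs around the edge of the second image, with the content slightly shrunk inside it.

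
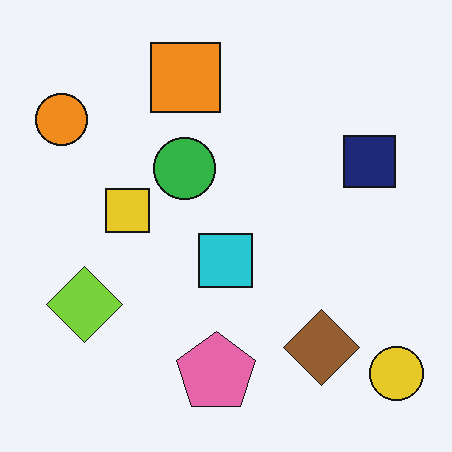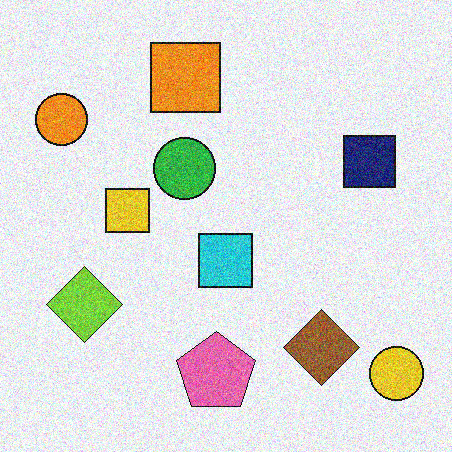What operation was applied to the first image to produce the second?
The second image is the first degraded with visible gaussian noise.

Random speckle covers the whole image, including the flat background.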